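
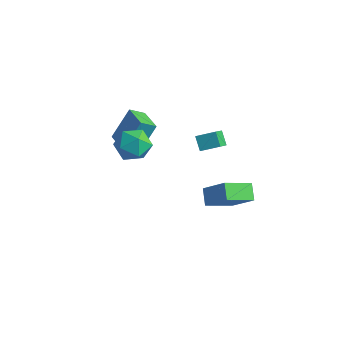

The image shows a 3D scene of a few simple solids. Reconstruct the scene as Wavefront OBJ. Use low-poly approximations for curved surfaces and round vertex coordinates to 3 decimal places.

v 3.175 0.508 3.675
v 3.917 1.133 4.077
v 2.843 1.342 2.99
v 3.585 1.968 3.391
v 3.735 0.232 3.069
v 4.477 0.858 3.47
v 3.403 1.067 2.383
v 4.145 1.692 2.785
v 0.113 -1.067 3.062
v 0.916 -0.801 3.651
v 1.024 -2.279 2.369
v 1.827 -2.013 2.958
v 0.995 -2.445 3.386
v 0.432 -1.696 3.814
v 1.508 -1.384 2.206
v 0.945 -0.635 2.634
v 1.778 -0.996 3.122
v 1.461 -1.652 3.851
v 0.479 -1.428 2.169
v 0.162 -2.084 2.898
v -1.374 -0.663 1.546
v -1.149 0.387 3.161
v -0.989 0.04 1.035
v -0.764 1.09 2.651
v 0.004 -1.27 1.749
v 0.229 -0.22 3.365
v 0.389 -0.567 1.239
v 0.614 0.483 2.854
v 3.023 3.549 -4.274
v 2.481 2.056 -3.541
v 2.379 4.085 -3.658
v 1.837 2.592 -2.925
v 4.343 3.688 -3.015
v 3.801 2.195 -2.282
v 3.699 4.224 -2.399
v 3.157 2.731 -1.666
f 2 4 1
f 5 2 1
f 1 4 3
f 3 5 1
f 2 8 4
f 6 2 5
f 6 8 2
f 4 8 3
f 7 5 3
f 3 8 7
f 7 6 5
f 8 6 7
f 9 20 14
f 9 14 10
f 9 10 16
f 9 16 19
f 9 19 20
f 10 14 18
f 14 20 13
f 20 19 11
f 19 16 15
f 16 10 17
f 12 18 13
f 12 13 11
f 12 11 15
f 12 15 17
f 12 17 18
f 13 18 14
f 11 13 20
f 15 11 19
f 17 15 16
f 18 17 10
f 22 24 21
f 25 22 21
f 21 24 23
f 23 25 21
f 22 28 24
f 26 22 25
f 26 28 22
f 24 28 23
f 27 25 23
f 23 28 27
f 27 26 25
f 28 26 27
f 30 32 29
f 33 30 29
f 29 32 31
f 31 33 29
f 30 36 32
f 34 30 33
f 34 36 30
f 32 36 31
f 35 33 31
f 31 36 35
f 35 34 33
f 36 34 35



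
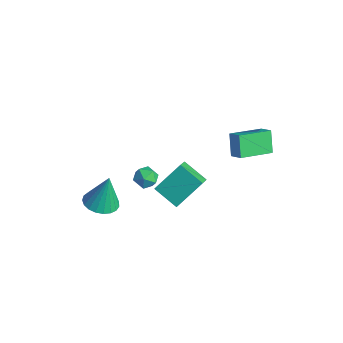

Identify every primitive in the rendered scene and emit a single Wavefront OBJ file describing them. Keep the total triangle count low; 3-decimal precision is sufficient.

v -1.263 0.245 -3.049
v -2.64 -0.204 -2.325
v -1.031 1.775 -1.659
v -2.408 1.326 -0.935
v -0.672 -0.466 -2.365
v -2.049 -0.915 -1.641
v -0.44 1.064 -0.975
v -1.817 0.615 -0.251
v -4.031 -3.037 -3.316
v -3.123 -3.496 -3.245
v -3.929 -2.523 -1.304
v -3.013 -3.1 -3.352
v -3.08 -2.694 -3.452
v -3.311 -2.346 -3.529
v -3.666 -2.118 -3.569
v -4.085 -2.049 -3.566
v -4.494 -2.151 -3.519
v -4.823 -2.406 -3.438
v -5.015 -2.77 -3.335
v -5.037 -3.18 -3.229
v -4.885 -3.566 -3.138
v -4.585 -3.86 -3.078
v -4.189 -4.011 -3.06
v -3.766 -3.995 -3.085
v -3.389 -3.812 -3.151
v -0.559 2.88 2.258
v 0.188 2.928 2.72
v -0.325 4.831 1.675
v 0.423 4.879 2.137
v 0.157 2.461 1.143
v 0.905 2.509 1.605
v 0.392 4.412 0.56
v 1.139 4.46 1.022
v -2.839 -0.799 -1.224
v -2.265 -0.494 -0.835
v -2.615 -1.886 -0.705
v -2.041 -1.581 -0.316
v -2.755 -1.387 -0.153
v -2.893 -0.715 -0.474
v -1.987 -1.665 -1.066
v -2.125 -0.993 -1.387
v -1.739 -1.03 -0.737
v -2.214 -0.858 -0.173
v -2.666 -1.522 -1.367
v -3.141 -1.35 -0.803
f 2 4 1
f 5 2 1
f 1 4 3
f 3 5 1
f 2 8 4
f 6 2 5
f 6 8 2
f 4 8 3
f 7 5 3
f 3 8 7
f 7 6 5
f 8 6 7
f 10 9 12
f 10 12 11
f 12 9 13
f 12 13 11
f 13 9 14
f 13 14 11
f 14 9 15
f 14 15 11
f 15 9 16
f 15 16 11
f 16 9 17
f 16 17 11
f 17 9 18
f 17 18 11
f 18 9 19
f 18 19 11
f 19 9 20
f 19 20 11
f 20 9 21
f 20 21 11
f 21 9 22
f 21 22 11
f 22 9 23
f 22 23 11
f 23 9 24
f 23 24 11
f 24 9 25
f 24 25 11
f 25 9 10
f 25 10 11
f 27 29 26
f 30 27 26
f 26 29 28
f 28 30 26
f 27 33 29
f 31 27 30
f 31 33 27
f 29 33 28
f 32 30 28
f 28 33 32
f 32 31 30
f 33 31 32
f 34 45 39
f 34 39 35
f 34 35 41
f 34 41 44
f 34 44 45
f 35 39 43
f 39 45 38
f 45 44 36
f 44 41 40
f 41 35 42
f 37 43 38
f 37 38 36
f 37 36 40
f 37 40 42
f 37 42 43
f 38 43 39
f 36 38 45
f 40 36 44
f 42 40 41
f 43 42 35



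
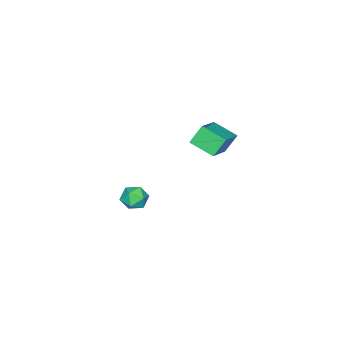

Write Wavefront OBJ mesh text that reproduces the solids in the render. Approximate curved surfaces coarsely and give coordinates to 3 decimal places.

v 3.747 -1.838 -3.529
v 4.253 -2.095 -3.23
v 3.127 -2.545 -3.09
v 3.633 -2.802 -2.791
v 3.421 -2.221 -2.621
v 3.804 -1.784 -2.893
v 3.576 -2.856 -3.427
v 3.959 -2.419 -3.699
v 4.147 -2.724 -3.167
v 4.051 -2.331 -2.669
v 3.329 -2.309 -3.651
v 3.233 -1.916 -3.153
v 2.752 1.905 1.762
v 2.825 0.872 2.161
v 4.067 2.251 2.419
v 4.139 1.217 2.818
v 3.201 1.643 1.002
v 3.273 0.609 1.401
v 4.515 1.988 1.659
v 4.588 0.955 2.058
f 1 12 6
f 1 6 2
f 1 2 8
f 1 8 11
f 1 11 12
f 2 6 10
f 6 12 5
f 12 11 3
f 11 8 7
f 8 2 9
f 4 10 5
f 4 5 3
f 4 3 7
f 4 7 9
f 4 9 10
f 5 10 6
f 3 5 12
f 7 3 11
f 9 7 8
f 10 9 2
f 14 16 13
f 17 14 13
f 13 16 15
f 15 17 13
f 14 20 16
f 18 14 17
f 18 20 14
f 16 20 15
f 19 17 15
f 15 20 19
f 19 18 17
f 20 18 19



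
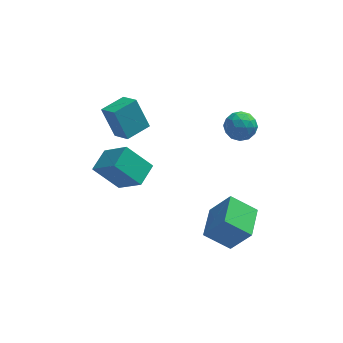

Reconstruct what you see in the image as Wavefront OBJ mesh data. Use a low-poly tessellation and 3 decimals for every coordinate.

v 2.857 1.402 4.345
v 3.639 1.173 3.749
v 1.901 0.407 3.471
v 2.683 0.178 2.875
v 2.669 -0.138 3.834
v 3.26 0.477 4.374
v 2.28 1.103 2.846
v 2.871 1.718 3.386
v 3.283 0.988 2.823
v 3.523 0.221 3.434
v 2.017 1.359 3.786
v 2.257 0.592 4.397
v 3.332 1.375 4.123
v 2.208 0.205 3.097
v 2.199 0.02 3.66
v 2.659 -0.115 3.31
v 3.109 0.966 4.491
v 3.569 0.831 4.141
v 2.998 0.06 4.191
v 1.971 0.749 3.079
v 2.431 0.614 2.729
v 2.881 1.695 3.91
v 3.341 1.56 3.56
v 2.542 1.52 3.029
v 3.582 1.131 3.229
v 3.02 0.547 2.716
v 2.783 1.091 2.698
v 3.131 1.452 3.016
v 3.723 0.681 3.588
v 3.161 0.096 3.075
v 3.153 -0.09 3.638
v 3.5 0.272 3.955
v 3.514 0.572 3.044
v 2.379 1.484 4.145
v 1.817 0.899 3.632
v 2.04 1.308 3.265
v 2.387 1.67 3.582
v 2.52 1.033 4.504
v 1.958 0.449 3.991
v 2.409 0.128 4.204
v 2.757 0.489 4.522
v 2.026 1.008 4.176
v 1.768 -4.77 -1.827
v 0.298 -4.435 -0.772
v 2.286 -2.799 -1.732
v 0.816 -2.464 -0.677
v 2.864 -5.136 -0.183
v 1.394 -4.801 0.872
v 3.382 -3.165 -0.088
v 1.912 -2.83 0.967
v -4.166 2.223 1.74
v -4.87 2.927 3.532
v -2.874 3.192 1.866
v -3.578 3.896 3.658
v -3.482 1.224 2.402
v -4.186 1.928 4.194
v -2.19 2.193 2.528
v -2.894 2.897 4.32
v -2.977 -3.433 3.094
v -4.374 -3.05 4.517
v -4.14 -2.307 1.649
v -5.537 -1.924 3.072
v -2.263 -2.216 3.468
v -3.66 -1.833 4.891
v -3.426 -1.09 2.023
v -4.823 -0.707 3.446
f 1 38 17
f 38 12 41
f 17 41 6
f 38 41 17
f 1 17 13
f 17 6 18
f 13 18 2
f 17 18 13
f 1 13 22
f 13 2 23
f 22 23 8
f 13 23 22
f 1 22 34
f 22 8 37
f 34 37 11
f 22 37 34
f 1 34 38
f 34 11 42
f 38 42 12
f 34 42 38
f 2 18 29
f 18 6 32
f 29 32 10
f 18 32 29
f 6 41 19
f 41 12 40
f 19 40 5
f 41 40 19
f 12 42 39
f 42 11 35
f 39 35 3
f 42 35 39
f 11 37 36
f 37 8 24
f 36 24 7
f 37 24 36
f 8 23 28
f 23 2 25
f 28 25 9
f 23 25 28
f 4 30 16
f 30 10 31
f 16 31 5
f 30 31 16
f 4 16 14
f 16 5 15
f 14 15 3
f 16 15 14
f 4 14 21
f 14 3 20
f 21 20 7
f 14 20 21
f 4 21 26
f 21 7 27
f 26 27 9
f 21 27 26
f 4 26 30
f 26 9 33
f 30 33 10
f 26 33 30
f 5 31 19
f 31 10 32
f 19 32 6
f 31 32 19
f 3 15 39
f 15 5 40
f 39 40 12
f 15 40 39
f 7 20 36
f 20 3 35
f 36 35 11
f 20 35 36
f 9 27 28
f 27 7 24
f 28 24 8
f 27 24 28
f 10 33 29
f 33 9 25
f 29 25 2
f 33 25 29
f 44 46 43
f 47 44 43
f 43 46 45
f 45 47 43
f 44 50 46
f 48 44 47
f 48 50 44
f 46 50 45
f 49 47 45
f 45 50 49
f 49 48 47
f 50 48 49
f 52 54 51
f 55 52 51
f 51 54 53
f 53 55 51
f 52 58 54
f 56 52 55
f 56 58 52
f 54 58 53
f 57 55 53
f 53 58 57
f 57 56 55
f 58 56 57
f 60 62 59
f 63 60 59
f 59 62 61
f 61 63 59
f 60 66 62
f 64 60 63
f 64 66 60
f 62 66 61
f 65 63 61
f 61 66 65
f 65 64 63
f 66 64 65



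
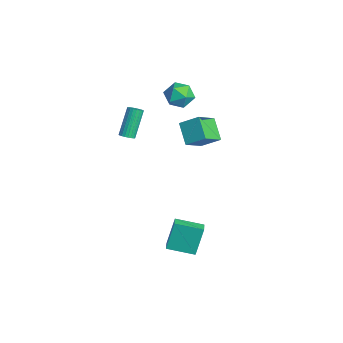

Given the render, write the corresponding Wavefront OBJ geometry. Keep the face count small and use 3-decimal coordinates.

v -2.374 1.773 3.777
v -1.871 1.072 4.279
v -3.609 0.748 3.581
v -3.106 0.047 4.083
v -3.448 0.854 4.561
v -2.685 1.488 4.682
v -2.795 0.332 3.178
v -2.032 0.966 3.299
v -2.131 0.181 3.909
v -2.535 0.504 4.764
v -2.945 1.316 3.096
v -3.349 1.639 3.951
v 2.896 -1.465 -4.474
v 2.552 -0.866 -2.672
v 3.518 0.088 -4.872
v 3.173 0.688 -3.07
v 3.647 -1.708 -4.25
v 3.302 -1.108 -2.448
v 4.268 -0.154 -4.648
v 3.924 0.445 -2.846
v -0.741 0.324 2.996
v -0.151 1.318 3.768
v -1.504 1.49 2.077
v -0.914 2.484 2.849
v 0.494 0.356 2.011
v 1.084 1.35 2.783
v -0.269 1.522 1.092
v 0.321 2.516 1.864
v -2.529 -2.321 1.069
v -2.134 -2.021 1.13
v -2.975 -1.259 2.813
v -3.371 -1.559 2.751
v -2.25 -1.909 1.021
v -3.092 -1.147 2.704
v -2.409 -1.859 0.919
v -3.251 -1.097 2.602
v -2.586 -1.88 0.84
v -3.428 -1.118 2.523
v -2.755 -1.968 0.796
v -3.596 -1.206 2.479
v -2.889 -2.109 0.793
v -3.73 -1.347 2.476
v -2.968 -2.283 0.832
v -3.81 -1.521 2.515
v -2.981 -2.463 0.907
v -3.822 -1.701 2.59
v -2.925 -2.621 1.007
v -3.766 -1.859 2.69
v -2.808 -2.733 1.116
v -3.65 -1.971 2.799
v -2.649 -2.783 1.218
v -3.491 -2.021 2.901
v -2.472 -2.762 1.297
v -3.314 -2 2.98
v -2.304 -2.674 1.341
v -3.145 -1.912 3.024
v -2.17 -2.533 1.344
v -3.011 -1.771 3.027
v -2.09 -2.359 1.305
v -2.932 -1.597 2.988
v -2.078 -2.179 1.23
v -2.919 -1.417 2.913
f 1 12 6
f 1 6 2
f 1 2 8
f 1 8 11
f 1 11 12
f 2 6 10
f 6 12 5
f 12 11 3
f 11 8 7
f 8 2 9
f 4 10 5
f 4 5 3
f 4 3 7
f 4 7 9
f 4 9 10
f 5 10 6
f 3 5 12
f 7 3 11
f 9 7 8
f 10 9 2
f 14 16 13
f 17 14 13
f 13 16 15
f 15 17 13
f 14 20 16
f 18 14 17
f 18 20 14
f 16 20 15
f 19 17 15
f 15 20 19
f 19 18 17
f 20 18 19
f 22 24 21
f 25 22 21
f 21 24 23
f 23 25 21
f 22 28 24
f 26 22 25
f 26 28 22
f 24 28 23
f 27 25 23
f 23 28 27
f 27 26 25
f 28 26 27
f 30 29 33
f 30 33 31
f 31 33 34
f 31 34 32
f 33 29 35
f 33 35 34
f 34 35 36
f 34 36 32
f 35 29 37
f 35 37 36
f 36 37 38
f 36 38 32
f 37 29 39
f 37 39 38
f 38 39 40
f 38 40 32
f 39 29 41
f 39 41 40
f 40 41 42
f 40 42 32
f 41 29 43
f 41 43 42
f 42 43 44
f 42 44 32
f 43 29 45
f 43 45 44
f 44 45 46
f 44 46 32
f 45 29 47
f 45 47 46
f 46 47 48
f 46 48 32
f 47 29 49
f 47 49 48
f 48 49 50
f 48 50 32
f 49 29 51
f 49 51 50
f 50 51 52
f 50 52 32
f 51 29 53
f 51 53 52
f 52 53 54
f 52 54 32
f 53 29 55
f 53 55 54
f 54 55 56
f 54 56 32
f 55 29 57
f 55 57 56
f 56 57 58
f 56 58 32
f 57 29 59
f 57 59 58
f 58 59 60
f 58 60 32
f 59 29 61
f 59 61 60
f 60 61 62
f 60 62 32
f 61 29 30
f 61 30 62
f 62 30 31
f 62 31 32



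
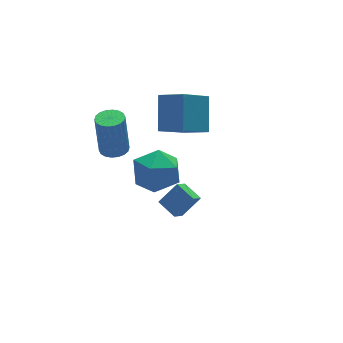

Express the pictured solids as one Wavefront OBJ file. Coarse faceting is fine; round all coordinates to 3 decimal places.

v -0.782 3.669 -3.228
v 0.133 4.018 -2.466
v -0.533 1.762 -2.654
v 0.382 2.111 -1.892
v -0.789 2.436 -1.644
v -0.943 3.615 -1.999
v 0.543 2.165 -3.121
v 0.389 3.344 -3.476
v 0.952 3.088 -2.4
v 0.129 3.256 -1.487
v -0.529 2.524 -3.633
v -1.352 2.692 -2.72
v -1.885 -2.252 0.061
v -2.439 -2.572 0.635
v -2.112 -1.352 0.343
v -2.666 -1.672 0.917
v -1.034 -2.288 0.863
v -1.588 -2.608 1.437
v -1.261 -1.388 1.145
v -1.815 -1.708 1.719
v -2.796 1.841 1.424
v -2.395 1.347 1.494
v -2.422 1.606 3.447
v -2.824 2.099 3.376
v -2.218 1.569 1.468
v -2.246 1.828 3.42
v -2.156 1.845 1.432
v -2.184 2.103 3.385
v -2.221 2.12 1.395
v -2.248 2.378 3.348
v -2.4 2.339 1.363
v -2.427 2.598 3.316
v -2.657 2.46 1.344
v -2.684 2.719 3.296
v -2.942 2.458 1.34
v -2.969 2.717 3.293
v -3.198 2.334 1.353
v -3.225 2.593 3.306
v -3.374 2.112 1.38
v -3.402 2.371 3.332
v -3.436 1.837 1.415
v -3.464 2.095 3.368
v -3.372 1.562 1.452
v -3.399 1.82 3.405
v -3.193 1.342 1.484
v -3.22 1.601 3.437
v -2.936 1.221 1.504
v -2.963 1.48 3.456
v -2.651 1.223 1.507
v -2.678 1.482 3.46
v 0.384 1.537 1.349
v 1.074 2.714 2.555
v -0.314 2.512 0.798
v 0.375 3.688 2.003
v 1.865 1.912 0.137
v 2.554 3.088 1.342
v 1.166 2.886 -0.415
v 1.856 4.063 0.791
f 1 12 6
f 1 6 2
f 1 2 8
f 1 8 11
f 1 11 12
f 2 6 10
f 6 12 5
f 12 11 3
f 11 8 7
f 8 2 9
f 4 10 5
f 4 5 3
f 4 3 7
f 4 7 9
f 4 9 10
f 5 10 6
f 3 5 12
f 7 3 11
f 9 7 8
f 10 9 2
f 14 16 13
f 17 14 13
f 13 16 15
f 15 17 13
f 14 20 16
f 18 14 17
f 18 20 14
f 16 20 15
f 19 17 15
f 15 20 19
f 19 18 17
f 20 18 19
f 22 21 25
f 22 25 23
f 23 25 26
f 23 26 24
f 25 21 27
f 25 27 26
f 26 27 28
f 26 28 24
f 27 21 29
f 27 29 28
f 28 29 30
f 28 30 24
f 29 21 31
f 29 31 30
f 30 31 32
f 30 32 24
f 31 21 33
f 31 33 32
f 32 33 34
f 32 34 24
f 33 21 35
f 33 35 34
f 34 35 36
f 34 36 24
f 35 21 37
f 35 37 36
f 36 37 38
f 36 38 24
f 37 21 39
f 37 39 38
f 38 39 40
f 38 40 24
f 39 21 41
f 39 41 40
f 40 41 42
f 40 42 24
f 41 21 43
f 41 43 42
f 42 43 44
f 42 44 24
f 43 21 45
f 43 45 44
f 44 45 46
f 44 46 24
f 45 21 47
f 45 47 46
f 46 47 48
f 46 48 24
f 47 21 49
f 47 49 48
f 48 49 50
f 48 50 24
f 49 21 22
f 49 22 50
f 50 22 23
f 50 23 24
f 52 54 51
f 55 52 51
f 51 54 53
f 53 55 51
f 52 58 54
f 56 52 55
f 56 58 52
f 54 58 53
f 57 55 53
f 53 58 57
f 57 56 55
f 58 56 57



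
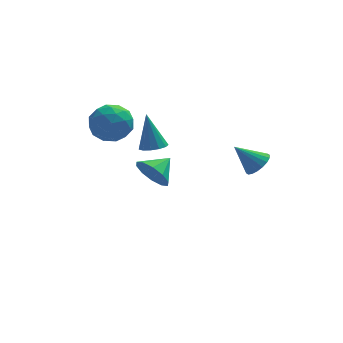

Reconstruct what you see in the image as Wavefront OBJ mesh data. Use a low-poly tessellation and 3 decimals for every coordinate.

v 3.172 -3 0.181
v 3.662 -2.6 0.584
v 2.108 -2.78 1.259
v 3.517 -2.368 0.393
v 3.303 -2.261 0.16
v 3.063 -2.301 -0.068
v 2.844 -2.478 -0.248
v 2.691 -2.759 -0.342
v 2.632 -3.088 -0.333
v 2.681 -3.399 -0.222
v 2.827 -3.631 -0.031
v 3.041 -3.738 0.202
v 3.28 -3.698 0.43
v 3.499 -3.521 0.61
v 3.652 -3.24 0.704
v 3.711 -2.911 0.695
v -1.275 0.136 -0.336
v -0.577 0.082 -0.218
v -1.545 0.724 1.536
v -0.642 0.456 -0.345
v -0.907 0.728 -0.469
v -1.29 0.812 -0.551
v -1.668 0.682 -0.564
v -1.921 0.378 -0.505
v -1.97 -0.003 -0.392
v -1.798 -0.34 -0.261
v -1.46 -0.526 -0.154
v -1.063 -0.501 -0.105
v -0.735 -0.275 -0.129
v -2.883 3.087 0.269
v -2.227 2.322 -0.32
v -3.993 1.678 0.86
v -3.337 0.913 0.271
v -2.904 1.451 1.212
v -2.218 2.322 0.847
v -4.002 1.678 -0.307
v -3.316 2.549 -0.672
v -2.918 1.452 -0.676
v -2.239 1.311 0.263
v -3.981 2.689 0.277
v -3.302 2.548 1.216
v -2.458 2.828 -0.077
v -3.762 1.172 0.617
v -3.508 1.488 1.171
v -3.122 1.039 0.825
v -2.453 2.828 0.609
v -2.067 2.379 0.262
v -2.465 1.866 1.163
v -4.153 1.621 0.278
v -3.767 1.172 -0.069
v -3.098 2.961 -0.285
v -2.712 2.512 -0.631
v -3.755 2.134 -0.623
v -2.478 1.867 -0.633
v -3.13 1.039 -0.285
v -3.522 1.489 -0.625
v -3.118 2.001 -0.84
v -2.079 1.785 -0.081
v -2.731 0.957 0.266
v -2.477 1.272 0.82
v -2.074 1.784 0.605
v -2.486 1.273 -0.29
v -3.489 3.043 0.274
v -4.141 2.215 0.621
v -4.146 2.216 -0.065
v -3.743 2.728 -0.28
v -3.09 2.961 0.825
v -3.742 2.133 1.173
v -3.102 1.999 1.38
v -2.698 2.511 1.165
v -3.734 2.727 0.83
v -1.08 3.007 -4.11
v -0.356 2.611 -4.774
v -0.12 3.793 -3.53
v -0.62 3.141 -5.055
v -1.06 3.619 -4.974
v -1.508 3.864 -4.564
v -1.793 3.781 -3.979
v -1.805 3.403 -3.445
v -1.541 2.873 -3.164
v -1.101 2.394 -3.245
v -0.653 2.15 -3.656
v -0.368 2.233 -4.24
f 2 1 4
f 2 4 3
f 4 1 5
f 4 5 3
f 5 1 6
f 5 6 3
f 6 1 7
f 6 7 3
f 7 1 8
f 7 8 3
f 8 1 9
f 8 9 3
f 9 1 10
f 9 10 3
f 10 1 11
f 10 11 3
f 11 1 12
f 11 12 3
f 12 1 13
f 12 13 3
f 13 1 14
f 13 14 3
f 14 1 15
f 14 15 3
f 15 1 16
f 15 16 3
f 16 1 2
f 16 2 3
f 18 17 20
f 18 20 19
f 20 17 21
f 20 21 19
f 21 17 22
f 21 22 19
f 22 17 23
f 22 23 19
f 23 17 24
f 23 24 19
f 24 17 25
f 24 25 19
f 25 17 26
f 25 26 19
f 26 17 27
f 26 27 19
f 27 17 28
f 27 28 19
f 28 17 29
f 28 29 19
f 29 17 18
f 29 18 19
f 30 67 46
f 67 41 70
f 46 70 35
f 67 70 46
f 30 46 42
f 46 35 47
f 42 47 31
f 46 47 42
f 30 42 51
f 42 31 52
f 51 52 37
f 42 52 51
f 30 51 63
f 51 37 66
f 63 66 40
f 51 66 63
f 30 63 67
f 63 40 71
f 67 71 41
f 63 71 67
f 31 47 58
f 47 35 61
f 58 61 39
f 47 61 58
f 35 70 48
f 70 41 69
f 48 69 34
f 70 69 48
f 41 71 68
f 71 40 64
f 68 64 32
f 71 64 68
f 40 66 65
f 66 37 53
f 65 53 36
f 66 53 65
f 37 52 57
f 52 31 54
f 57 54 38
f 52 54 57
f 33 59 45
f 59 39 60
f 45 60 34
f 59 60 45
f 33 45 43
f 45 34 44
f 43 44 32
f 45 44 43
f 33 43 50
f 43 32 49
f 50 49 36
f 43 49 50
f 33 50 55
f 50 36 56
f 55 56 38
f 50 56 55
f 33 55 59
f 55 38 62
f 59 62 39
f 55 62 59
f 34 60 48
f 60 39 61
f 48 61 35
f 60 61 48
f 32 44 68
f 44 34 69
f 68 69 41
f 44 69 68
f 36 49 65
f 49 32 64
f 65 64 40
f 49 64 65
f 38 56 57
f 56 36 53
f 57 53 37
f 56 53 57
f 39 62 58
f 62 38 54
f 58 54 31
f 62 54 58
f 73 72 75
f 73 75 74
f 75 72 76
f 75 76 74
f 76 72 77
f 76 77 74
f 77 72 78
f 77 78 74
f 78 72 79
f 78 79 74
f 79 72 80
f 79 80 74
f 80 72 81
f 80 81 74
f 81 72 82
f 81 82 74
f 82 72 83
f 82 83 74
f 83 72 73
f 83 73 74



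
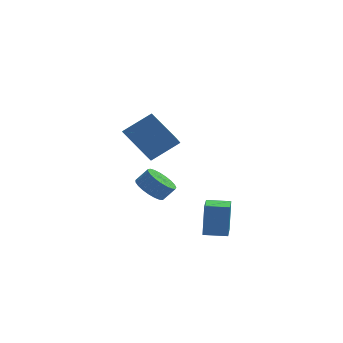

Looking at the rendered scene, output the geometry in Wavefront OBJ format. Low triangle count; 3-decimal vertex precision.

v 1.655 -4.203 -2.963
v 1.754 -3.725 -1.065
v 1.813 -2.427 -3.418
v 1.912 -1.949 -1.52
v 2.988 -4.331 -3
v 3.087 -3.853 -1.102
v 3.146 -2.555 -3.455
v 3.245 -2.077 -1.557
v -2.287 0.875 1.986
v -2.552 -0.496 3.007
v -0.7 1.39 3.088
v -0.964 0.019 4.109
v -1.016 -0.319 0.711
v -1.28 -1.69 1.732
v 0.572 0.196 1.813
v 0.307 -1.175 2.834
v -1.094 3.633 -3.532
v -0.288 3.577 -4.218
v 0.42 3.67 -3.394
v -0.386 3.727 -2.708
v -0.364 4.011 -4.202
v 0.344 4.104 -3.378
v -0.566 4.379 -4.069
v 0.141 4.472 -3.246
v -0.86 4.619 -3.844
v -0.152 4.712 -3.021
v -1.194 4.688 -3.565
v -0.486 4.781 -2.741
v -1.511 4.575 -3.28
v -0.803 4.668 -2.456
v -1.755 4.299 -3.039
v -1.048 4.392 -2.215
v -1.886 3.908 -2.883
v -1.178 4.001 -2.059
v -1.879 3.469 -2.839
v -1.171 3.563 -2.015
v -1.737 3.059 -2.915
v -1.029 3.152 -2.091
v -1.483 2.748 -3.097
v -0.775 2.841 -2.274
v -1.162 2.591 -3.355
v -0.455 2.684 -2.531
v -0.83 2.613 -3.644
v -0.122 2.706 -2.82
v -0.543 2.812 -3.913
v 0.165 2.905 -3.089
v -0.351 3.153 -4.116
v 0.357 3.246 -3.292
f 2 4 1
f 5 2 1
f 1 4 3
f 3 5 1
f 2 8 4
f 6 2 5
f 6 8 2
f 4 8 3
f 7 5 3
f 3 8 7
f 7 6 5
f 8 6 7
f 10 12 9
f 13 10 9
f 9 12 11
f 11 13 9
f 10 16 12
f 14 10 13
f 14 16 10
f 12 16 11
f 15 13 11
f 11 16 15
f 15 14 13
f 16 14 15
f 18 17 21
f 18 21 19
f 19 21 22
f 19 22 20
f 21 17 23
f 21 23 22
f 22 23 24
f 22 24 20
f 23 17 25
f 23 25 24
f 24 25 26
f 24 26 20
f 25 17 27
f 25 27 26
f 26 27 28
f 26 28 20
f 27 17 29
f 27 29 28
f 28 29 30
f 28 30 20
f 29 17 31
f 29 31 30
f 30 31 32
f 30 32 20
f 31 17 33
f 31 33 32
f 32 33 34
f 32 34 20
f 33 17 35
f 33 35 34
f 34 35 36
f 34 36 20
f 35 17 37
f 35 37 36
f 36 37 38
f 36 38 20
f 37 17 39
f 37 39 38
f 38 39 40
f 38 40 20
f 39 17 41
f 39 41 40
f 40 41 42
f 40 42 20
f 41 17 43
f 41 43 42
f 42 43 44
f 42 44 20
f 43 17 45
f 43 45 44
f 44 45 46
f 44 46 20
f 45 17 47
f 45 47 46
f 46 47 48
f 46 48 20
f 47 17 18
f 47 18 48
f 48 18 19
f 48 19 20



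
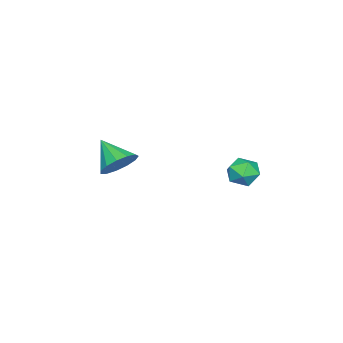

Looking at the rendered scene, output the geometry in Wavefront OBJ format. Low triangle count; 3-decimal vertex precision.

v -1.169 3.133 0.775
v -0.308 3.092 0.637
v -1.032 2.268 1.883
v -0.171 2.227 1.745
v -0.533 2.97 2.026
v -0.618 3.504 1.341
v -0.722 1.856 1.179
v -0.807 2.39 0.494
v -0.032 2.303 0.887
v 0.085 2.992 1.41
v -1.425 2.368 1.11
v -1.308 3.057 1.633
v 0.802 -2.759 1.144
v 1.509 -2.513 1.808
v 0.258 -3.981 2.176
v 1.056 -2.203 1.936
v 0.523 -2.07 1.812
v 0.078 -2.155 1.476
v -0.136 -2.432 1.035
v -0.053 -2.813 0.628
v 0.302 -3.177 0.385
v 0.816 -3.408 0.383
v 1.326 -3.433 0.622
v 1.669 -3.244 1.027
v 1.737 -2.901 1.469
f 1 12 6
f 1 6 2
f 1 2 8
f 1 8 11
f 1 11 12
f 2 6 10
f 6 12 5
f 12 11 3
f 11 8 7
f 8 2 9
f 4 10 5
f 4 5 3
f 4 3 7
f 4 7 9
f 4 9 10
f 5 10 6
f 3 5 12
f 7 3 11
f 9 7 8
f 10 9 2
f 14 13 16
f 14 16 15
f 16 13 17
f 16 17 15
f 17 13 18
f 17 18 15
f 18 13 19
f 18 19 15
f 19 13 20
f 19 20 15
f 20 13 21
f 20 21 15
f 21 13 22
f 21 22 15
f 22 13 23
f 22 23 15
f 23 13 24
f 23 24 15
f 24 13 25
f 24 25 15
f 25 13 14
f 25 14 15



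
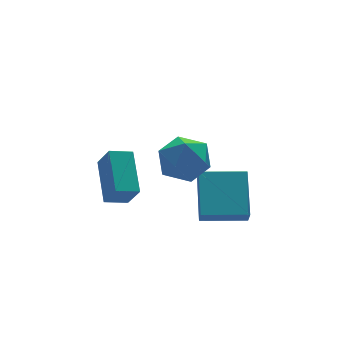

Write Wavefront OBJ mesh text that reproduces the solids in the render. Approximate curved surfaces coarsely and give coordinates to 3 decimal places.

v 1.225 -1.384 -3.626
v 2.049 0.159 -2.411
v 1.422 -0.939 -4.324
v 2.245 0.604 -3.108
v 2.895 -2.224 -3.692
v 3.718 -0.681 -2.476
v 3.091 -1.779 -4.389
v 3.915 -0.236 -3.174
v -0.841 2.517 -4.625
v -0.689 1.804 -3.573
v -0.195 4.231 -3.556
v -0.043 3.517 -2.504
v 0.123 2.323 -4.896
v 0.275 1.609 -3.844
v 0.769 4.036 -3.827
v 0.921 3.323 -2.775
v 0.29 0.156 -0.606
v 1.359 0.545 -0.396
v 0.981 -1.085 -1.824
v 2.05 -0.696 -1.614
v 1.475 -1.279 -0.796
v 1.048 -0.512 -0.044
v 1.292 -0.028 -2.176
v 0.865 0.739 -1.424
v 1.978 0.431 -1.366
v 2.091 -0.342 -0.513
v 0.249 -0.198 -1.707
v 0.362 -0.971 -0.854
f 2 4 1
f 5 2 1
f 1 4 3
f 3 5 1
f 2 8 4
f 6 2 5
f 6 8 2
f 4 8 3
f 7 5 3
f 3 8 7
f 7 6 5
f 8 6 7
f 10 12 9
f 13 10 9
f 9 12 11
f 11 13 9
f 10 16 12
f 14 10 13
f 14 16 10
f 12 16 11
f 15 13 11
f 11 16 15
f 15 14 13
f 16 14 15
f 17 28 22
f 17 22 18
f 17 18 24
f 17 24 27
f 17 27 28
f 18 22 26
f 22 28 21
f 28 27 19
f 27 24 23
f 24 18 25
f 20 26 21
f 20 21 19
f 20 19 23
f 20 23 25
f 20 25 26
f 21 26 22
f 19 21 28
f 23 19 27
f 25 23 24
f 26 25 18



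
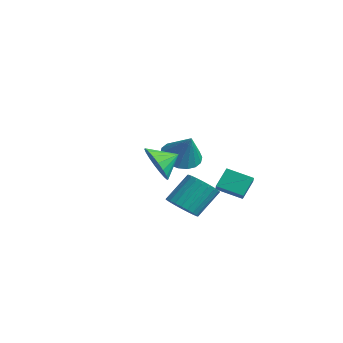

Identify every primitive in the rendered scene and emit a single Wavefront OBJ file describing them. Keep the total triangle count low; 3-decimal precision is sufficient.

v 2.946 -3.895 2.9
v 3.504 -4.36 3.616
v 3.154 -2.905 3.38
v 3.81 -4.268 3.293
v 3.945 -4.102 2.893
v 3.881 -3.895 2.494
v 3.633 -3.688 2.175
v 3.248 -3.522 2
v 2.804 -3.43 2.003
v 2.387 -3.43 2.184
v 2.082 -3.522 2.507
v 1.947 -3.688 2.907
v 2.01 -3.895 3.306
v 2.259 -4.102 3.625
v 2.643 -4.268 3.8
v 3.088 -4.36 3.797
v 2.157 -2.192 -0.295
v 2.927 -1.875 -0.548
v 2.872 -0.73 0.722
v 2.103 -1.048 0.975
v 2.713 -1.684 -0.729
v 2.659 -0.539 0.54
v 2.415 -1.57 -0.845
v 2.361 -0.425 0.424
v 2.078 -1.551 -0.877
v 2.023 -0.406 0.392
v 1.753 -1.629 -0.82
v 1.698 -0.485 0.449
v 1.489 -1.794 -0.683
v 1.434 -0.649 0.586
v 1.327 -2.019 -0.487
v 1.272 -0.874 0.782
v 1.291 -2.27 -0.262
v 1.237 -1.125 1.007
v 1.388 -2.51 -0.042
v 1.333 -1.365 1.228
v 1.601 -2.701 0.14
v 1.547 -1.556 1.409
v 1.899 -2.815 0.256
v 1.845 -1.67 1.525
v 2.237 -2.834 0.288
v 2.182 -1.689 1.557
v 2.562 -2.755 0.231
v 2.507 -1.611 1.5
v 2.826 -2.591 0.094
v 2.771 -1.446 1.363
v 2.988 -2.366 -0.102
v 2.933 -1.221 1.167
v 3.023 -2.115 -0.327
v 2.969 -0.97 0.942
v -2.711 0.494 0.956
v -2.016 -0.066 0.441
v -1.689 0.466 2.364
v -1.884 0.364 0.354
v -1.916 0.82 0.387
v -2.106 1.212 0.531
v -2.415 1.461 0.76
v -2.782 1.519 1.028
v -3.136 1.374 1.281
v -3.405 1.054 1.47
v -3.537 0.624 1.557
v -3.505 0.168 1.525
v -3.315 -0.224 1.38
v -3.006 -0.473 1.151
v -2.639 -0.531 0.883
v -2.285 -0.386 0.63
v 2.347 -0.584 0.611
v 3.193 -1.062 1.169
v 2.138 0.075 1.492
v 2.983 -0.403 2.05
v 3.177 0.323 0.13
v 4.022 -0.155 0.688
v 2.967 0.982 1.011
v 3.813 0.504 1.569
f 2 1 4
f 2 4 3
f 4 1 5
f 4 5 3
f 5 1 6
f 5 6 3
f 6 1 7
f 6 7 3
f 7 1 8
f 7 8 3
f 8 1 9
f 8 9 3
f 9 1 10
f 9 10 3
f 10 1 11
f 10 11 3
f 11 1 12
f 11 12 3
f 12 1 13
f 12 13 3
f 13 1 14
f 13 14 3
f 14 1 15
f 14 15 3
f 15 1 16
f 15 16 3
f 16 1 2
f 16 2 3
f 18 17 21
f 18 21 19
f 19 21 22
f 19 22 20
f 21 17 23
f 21 23 22
f 22 23 24
f 22 24 20
f 23 17 25
f 23 25 24
f 24 25 26
f 24 26 20
f 25 17 27
f 25 27 26
f 26 27 28
f 26 28 20
f 27 17 29
f 27 29 28
f 28 29 30
f 28 30 20
f 29 17 31
f 29 31 30
f 30 31 32
f 30 32 20
f 31 17 33
f 31 33 32
f 32 33 34
f 32 34 20
f 33 17 35
f 33 35 34
f 34 35 36
f 34 36 20
f 35 17 37
f 35 37 36
f 36 37 38
f 36 38 20
f 37 17 39
f 37 39 38
f 38 39 40
f 38 40 20
f 39 17 41
f 39 41 40
f 40 41 42
f 40 42 20
f 41 17 43
f 41 43 42
f 42 43 44
f 42 44 20
f 43 17 45
f 43 45 44
f 44 45 46
f 44 46 20
f 45 17 47
f 45 47 46
f 46 47 48
f 46 48 20
f 47 17 49
f 47 49 48
f 48 49 50
f 48 50 20
f 49 17 18
f 49 18 50
f 50 18 19
f 50 19 20
f 52 51 54
f 52 54 53
f 54 51 55
f 54 55 53
f 55 51 56
f 55 56 53
f 56 51 57
f 56 57 53
f 57 51 58
f 57 58 53
f 58 51 59
f 58 59 53
f 59 51 60
f 59 60 53
f 60 51 61
f 60 61 53
f 61 51 62
f 61 62 53
f 62 51 63
f 62 63 53
f 63 51 64
f 63 64 53
f 64 51 65
f 64 65 53
f 65 51 66
f 65 66 53
f 66 51 52
f 66 52 53
f 68 70 67
f 71 68 67
f 67 70 69
f 69 71 67
f 68 74 70
f 72 68 71
f 72 74 68
f 70 74 69
f 73 71 69
f 69 74 73
f 73 72 71
f 74 72 73



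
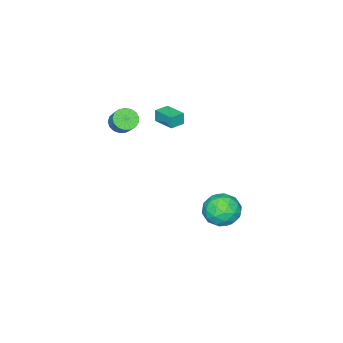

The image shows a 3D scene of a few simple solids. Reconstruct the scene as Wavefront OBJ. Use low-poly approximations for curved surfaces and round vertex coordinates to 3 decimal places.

v 0.049 3.563 -4.807
v 1.218 3.89 -4.553
v 0.042 2.35 -3.207
v 1.211 2.677 -2.953
v 0.293 3.5 -2.815
v 0.297 4.25 -3.804
v 0.963 1.99 -3.956
v 0.967 2.74 -4.945
v 1.783 2.919 -4.027
v 1.369 3.851 -3.322
v -0.109 2.389 -4.438
v -0.523 3.321 -3.733
v 0.634 3.833 -4.82
v 0.626 2.407 -2.94
v 0.086 2.89 -2.858
v 0.773 3.083 -2.709
v 0.093 4.044 -4.38
v 0.78 4.237 -4.231
v 0.236 4.007 -3.209
v 0.48 2.003 -3.529
v 1.167 2.196 -3.38
v 0.487 3.157 -5.051
v 1.174 3.35 -4.902
v 1.024 2.233 -4.551
v 1.654 3.454 -4.362
v 1.649 2.741 -3.422
v 1.504 2.338 -4.012
v 1.506 2.778 -4.593
v 1.41 4.003 -3.948
v 1.406 3.29 -3.007
v 0.866 3.773 -2.926
v 0.869 4.214 -3.507
v 1.742 3.431 -3.639
v -0.146 2.95 -4.753
v -0.15 2.237 -3.812
v 0.391 2.026 -4.253
v 0.394 2.467 -4.834
v -0.389 3.499 -4.338
v -0.394 2.786 -3.398
v -0.246 3.462 -3.167
v -0.244 3.902 -3.748
v -0.482 2.809 -4.121
v 3.604 -1.889 3.305
v 4.181 -2.386 3.473
v 4.513 -1.748 4.223
v 3.936 -1.251 4.055
v 4.33 -2.161 3.215
v 4.662 -1.522 3.966
v 4.312 -1.873 2.978
v 4.644 -1.234 3.729
v 4.132 -1.589 2.816
v 4.464 -0.95 3.566
v 3.831 -1.374 2.765
v 4.163 -0.735 3.516
v 3.478 -1.277 2.839
v 3.81 -0.638 3.589
v 3.154 -1.32 3.019
v 3.486 -0.681 3.77
v 2.933 -1.494 3.264
v 3.265 -0.855 4.015
v 2.866 -1.758 3.519
v 3.198 -1.119 4.27
v 2.968 -2.053 3.725
v 3.299 -1.414 4.475
v 3.215 -2.31 3.834
v 3.547 -1.671 4.585
v 3.552 -2.471 3.822
v 3.884 -1.832 4.573
v 3.901 -2.498 3.692
v 4.232 -1.859 4.442
v -0.195 -1.521 1.827
v -0.258 -1.578 2.683
v 0.056 -0.128 1.939
v -0.007 -0.185 2.795
v 0.747 -1.695 1.885
v 0.684 -1.752 2.741
v 0.998 -0.302 1.997
v 0.935 -0.359 2.853
f 1 38 17
f 38 12 41
f 17 41 6
f 38 41 17
f 1 17 13
f 17 6 18
f 13 18 2
f 17 18 13
f 1 13 22
f 13 2 23
f 22 23 8
f 13 23 22
f 1 22 34
f 22 8 37
f 34 37 11
f 22 37 34
f 1 34 38
f 34 11 42
f 38 42 12
f 34 42 38
f 2 18 29
f 18 6 32
f 29 32 10
f 18 32 29
f 6 41 19
f 41 12 40
f 19 40 5
f 41 40 19
f 12 42 39
f 42 11 35
f 39 35 3
f 42 35 39
f 11 37 36
f 37 8 24
f 36 24 7
f 37 24 36
f 8 23 28
f 23 2 25
f 28 25 9
f 23 25 28
f 4 30 16
f 30 10 31
f 16 31 5
f 30 31 16
f 4 16 14
f 16 5 15
f 14 15 3
f 16 15 14
f 4 14 21
f 14 3 20
f 21 20 7
f 14 20 21
f 4 21 26
f 21 7 27
f 26 27 9
f 21 27 26
f 4 26 30
f 26 9 33
f 30 33 10
f 26 33 30
f 5 31 19
f 31 10 32
f 19 32 6
f 31 32 19
f 3 15 39
f 15 5 40
f 39 40 12
f 15 40 39
f 7 20 36
f 20 3 35
f 36 35 11
f 20 35 36
f 9 27 28
f 27 7 24
f 28 24 8
f 27 24 28
f 10 33 29
f 33 9 25
f 29 25 2
f 33 25 29
f 44 43 47
f 44 47 45
f 45 47 48
f 45 48 46
f 47 43 49
f 47 49 48
f 48 49 50
f 48 50 46
f 49 43 51
f 49 51 50
f 50 51 52
f 50 52 46
f 51 43 53
f 51 53 52
f 52 53 54
f 52 54 46
f 53 43 55
f 53 55 54
f 54 55 56
f 54 56 46
f 55 43 57
f 55 57 56
f 56 57 58
f 56 58 46
f 57 43 59
f 57 59 58
f 58 59 60
f 58 60 46
f 59 43 61
f 59 61 60
f 60 61 62
f 60 62 46
f 61 43 63
f 61 63 62
f 62 63 64
f 62 64 46
f 63 43 65
f 63 65 64
f 64 65 66
f 64 66 46
f 65 43 67
f 65 67 66
f 66 67 68
f 66 68 46
f 67 43 69
f 67 69 68
f 68 69 70
f 68 70 46
f 69 43 44
f 69 44 70
f 70 44 45
f 70 45 46
f 72 74 71
f 75 72 71
f 71 74 73
f 73 75 71
f 72 78 74
f 76 72 75
f 76 78 72
f 74 78 73
f 77 75 73
f 73 78 77
f 77 76 75
f 78 76 77



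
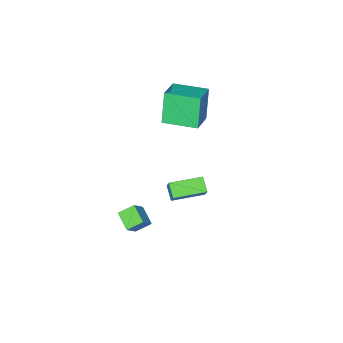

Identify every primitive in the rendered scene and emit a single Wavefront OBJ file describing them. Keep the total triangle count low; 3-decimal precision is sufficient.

v 2.686 0.459 -4.089
v 1.943 0.916 -3.561
v 2.969 1.484 -4.578
v 2.226 1.941 -4.05
v 3.474 0.679 -3.17
v 2.731 1.136 -2.642
v 3.757 1.704 -3.659
v 3.014 2.161 -3.131
v -2.24 1.296 1.786
v -2.793 0.883 3.685
v -0.949 2.052 2.327
v -1.502 1.638 4.225
v -1.218 -0.398 1.715
v -1.771 -0.812 3.613
v 0.073 0.357 2.255
v -0.48 -0.056 4.154
v 0.6 4.298 -0.68
v 0.25 3.575 -0.172
v 0.795 4.685 0.005
v 0.445 3.962 0.513
v 2.235 3.498 -0.693
v 1.885 2.775 -0.185
v 2.43 3.885 -0.008
v 2.08 3.162 0.5
f 2 4 1
f 5 2 1
f 1 4 3
f 3 5 1
f 2 8 4
f 6 2 5
f 6 8 2
f 4 8 3
f 7 5 3
f 3 8 7
f 7 6 5
f 8 6 7
f 10 12 9
f 13 10 9
f 9 12 11
f 11 13 9
f 10 16 12
f 14 10 13
f 14 16 10
f 12 16 11
f 15 13 11
f 11 16 15
f 15 14 13
f 16 14 15
f 18 20 17
f 21 18 17
f 17 20 19
f 19 21 17
f 18 24 20
f 22 18 21
f 22 24 18
f 20 24 19
f 23 21 19
f 19 24 23
f 23 22 21
f 24 22 23



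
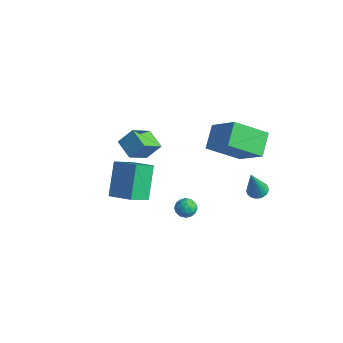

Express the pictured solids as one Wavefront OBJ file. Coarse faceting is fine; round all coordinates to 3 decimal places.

v -2.519 -1.705 0.255
v -3.686 -1.546 0.703
v -2.689 -0.388 -0.656
v -3.856 -0.229 -0.208
v -2.084 -1.031 1.148
v -3.251 -0.872 1.596
v -2.254 0.286 0.237
v -3.421 0.445 0.685
v 2.668 1.467 1.838
v 1.777 -0.094 2.998
v 1.969 2.499 2.689
v 1.078 0.938 3.85
v 4.342 1.502 3.17
v 3.451 -0.059 4.331
v 3.643 2.534 4.022
v 2.752 0.973 5.182
v -2.091 -3.061 0.962
v -0.683 -2.717 1.452
v -2.12 -1.853 0.198
v -0.712 -1.509 0.687
v -1.248 -4.111 -0.727
v 0.16 -3.767 -0.238
v -1.277 -2.903 -1.492
v 0.131 -2.559 -1.002
v 3.578 1.945 -0.409
v 3.862 1.476 -0.628
v 3.822 1.215 1.469
v 4.046 1.634 -0.59
v 4.149 1.846 -0.522
v 4.153 2.075 -0.433
v 4.058 2.281 -0.341
v 3.88 2.43 -0.26
v 3.65 2.494 -0.205
v 3.407 2.463 -0.186
v 3.194 2.343 -0.205
v 3.048 2.154 -0.259
v 2.993 1.929 -0.34
v 3.039 1.707 -0.432
v 3.179 1.525 -0.521
v 3.388 1.417 -0.59
v 3.629 1.399 -0.628
v 0.116 0.357 -3.098
v 0.699 0.167 -3.317
v 0.001 -0.567 -2.603
v 0.584 -0.757 -2.822
v 0.542 -0.283 -2.376
v 0.613 0.288 -2.683
v 0.087 -0.688 -3.237
v 0.158 -0.117 -3.544
v 0.682 -0.479 -3.403
v 0.963 -0.229 -2.871
v -0.263 -0.171 -3.049
v 0.018 0.079 -2.517
v 0.418 0.343 -3.251
v 0.282 -0.743 -2.669
v 0.258 -0.465 -2.407
v 0.601 -0.576 -2.536
v 0.367 0.414 -2.878
v 0.71 0.303 -3.007
v 0.618 0.038 -2.454
v -0.01 -0.703 -2.913
v 0.333 -0.814 -3.042
v 0.099 0.176 -3.384
v 0.442 0.065 -3.513
v 0.082 -0.438 -3.466
v 0.75 -0.148 -3.431
v 0.683 -0.691 -3.14
v 0.39 -0.651 -3.384
v 0.432 -0.315 -3.564
v 0.916 -0.001 -3.118
v 0.848 -0.544 -2.827
v 0.823 -0.266 -2.565
v 0.865 0.07 -2.745
v 0.905 -0.381 -3.169
v -0.148 0.144 -3.093
v -0.216 -0.399 -2.802
v -0.165 -0.47 -3.175
v -0.123 -0.134 -3.355
v 0.017 0.291 -2.78
v -0.05 -0.252 -2.489
v 0.268 -0.085 -2.356
v 0.31 0.251 -2.536
v -0.205 -0.019 -2.751
f 2 4 1
f 5 2 1
f 1 4 3
f 3 5 1
f 2 8 4
f 6 2 5
f 6 8 2
f 4 8 3
f 7 5 3
f 3 8 7
f 7 6 5
f 8 6 7
f 10 12 9
f 13 10 9
f 9 12 11
f 11 13 9
f 10 16 12
f 14 10 13
f 14 16 10
f 12 16 11
f 15 13 11
f 11 16 15
f 15 14 13
f 16 14 15
f 18 20 17
f 21 18 17
f 17 20 19
f 19 21 17
f 18 24 20
f 22 18 21
f 22 24 18
f 20 24 19
f 23 21 19
f 19 24 23
f 23 22 21
f 24 22 23
f 26 25 28
f 26 28 27
f 28 25 29
f 28 29 27
f 29 25 30
f 29 30 27
f 30 25 31
f 30 31 27
f 31 25 32
f 31 32 27
f 32 25 33
f 32 33 27
f 33 25 34
f 33 34 27
f 34 25 35
f 34 35 27
f 35 25 36
f 35 36 27
f 36 25 37
f 36 37 27
f 37 25 38
f 37 38 27
f 38 25 39
f 38 39 27
f 39 25 40
f 39 40 27
f 40 25 41
f 40 41 27
f 41 25 26
f 41 26 27
f 42 79 58
f 79 53 82
f 58 82 47
f 79 82 58
f 42 58 54
f 58 47 59
f 54 59 43
f 58 59 54
f 42 54 63
f 54 43 64
f 63 64 49
f 54 64 63
f 42 63 75
f 63 49 78
f 75 78 52
f 63 78 75
f 42 75 79
f 75 52 83
f 79 83 53
f 75 83 79
f 43 59 70
f 59 47 73
f 70 73 51
f 59 73 70
f 47 82 60
f 82 53 81
f 60 81 46
f 82 81 60
f 53 83 80
f 83 52 76
f 80 76 44
f 83 76 80
f 52 78 77
f 78 49 65
f 77 65 48
f 78 65 77
f 49 64 69
f 64 43 66
f 69 66 50
f 64 66 69
f 45 71 57
f 71 51 72
f 57 72 46
f 71 72 57
f 45 57 55
f 57 46 56
f 55 56 44
f 57 56 55
f 45 55 62
f 55 44 61
f 62 61 48
f 55 61 62
f 45 62 67
f 62 48 68
f 67 68 50
f 62 68 67
f 45 67 71
f 67 50 74
f 71 74 51
f 67 74 71
f 46 72 60
f 72 51 73
f 60 73 47
f 72 73 60
f 44 56 80
f 56 46 81
f 80 81 53
f 56 81 80
f 48 61 77
f 61 44 76
f 77 76 52
f 61 76 77
f 50 68 69
f 68 48 65
f 69 65 49
f 68 65 69
f 51 74 70
f 74 50 66
f 70 66 43
f 74 66 70



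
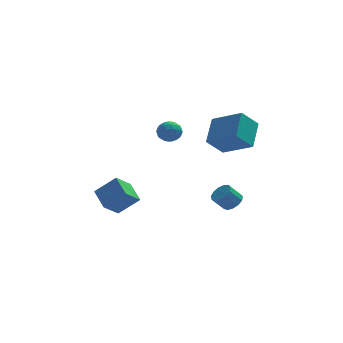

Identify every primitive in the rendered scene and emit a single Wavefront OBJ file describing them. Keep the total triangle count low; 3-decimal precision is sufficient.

v 3.82 2.403 -3.923
v 4.235 2.718 -3.517
v 3.594 2.572 -2.75
v 3.18 2.257 -3.157
v 4.008 2.977 -3.657
v 3.367 2.831 -2.89
v 3.722 3.054 -3.882
v 3.081 2.908 -3.115
v 3.467 2.925 -4.12
v 2.826 2.778 -3.353
v 3.324 2.629 -4.295
v 2.683 2.483 -3.528
v 3.339 2.262 -4.353
v 2.698 2.116 -3.586
v 3.507 1.94 -4.274
v 2.866 1.794 -3.507
v 3.774 1.765 -4.084
v 3.133 1.618 -3.317
v 4.056 1.792 -3.843
v 3.415 1.646 -3.076
v 4.263 2.014 -3.628
v 3.623 1.867 -2.861
v 4.33 2.359 -3.506
v 3.689 2.212 -2.739
v -2.85 -1.873 -1.976
v -3.318 -0.759 -1.421
v -2.138 -1.168 -2.789
v -2.606 -0.054 -2.233
v -1.754 -1.886 -1.027
v -2.222 -0.772 -0.471
v -1.042 -1.181 -1.839
v -1.51 -0.067 -1.284
v 3.655 -1.749 2.817
v 4.019 -0.37 3.778
v 2.237 -0.795 1.987
v 2.601 0.583 2.949
v 4.519 -1.303 1.851
v 4.883 0.075 2.813
v 3.101 -0.35 1.022
v 3.465 1.029 1.983
v 0.331 -1.711 3.331
v 0.911 -1.993 3.523
v -0.151 -2.687 3.357
v 0.429 -2.969 3.549
v 0.097 -2.561 3.97
v 0.395 -1.958 3.953
v 0.365 -2.722 2.927
v 0.663 -2.119 2.91
v 0.932 -2.617 3.273
v 0.766 -2.518 3.918
v -0.006 -2.162 2.962
v -0.172 -2.063 3.607
v 0.664 -1.766 3.425
v 0.096 -2.914 3.455
v -0.099 -2.674 3.702
v 0.242 -2.84 3.815
v 0.36 -1.746 3.678
v 0.701 -1.912 3.791
v 0.222 -2.246 4.053
v 0.059 -2.768 3.089
v 0.4 -2.934 3.202
v 0.518 -1.84 3.065
v 0.859 -2.006 3.178
v 0.538 -2.434 2.827
v 1.017 -2.299 3.391
v 0.733 -2.873 3.406
v 0.696 -2.727 3.04
v 0.871 -2.373 3.031
v 0.919 -2.241 3.77
v 0.636 -2.814 3.785
v 0.441 -2.575 4.032
v 0.616 -2.22 4.023
v 0.932 -2.608 3.623
v 0.124 -1.866 3.095
v -0.159 -2.439 3.11
v 0.144 -2.46 2.857
v 0.319 -2.105 2.848
v 0.027 -1.807 3.474
v -0.257 -2.381 3.489
v -0.111 -2.307 3.849
v 0.064 -1.953 3.84
v -0.172 -2.072 3.257
f 2 1 5
f 2 5 3
f 3 5 6
f 3 6 4
f 5 1 7
f 5 7 6
f 6 7 8
f 6 8 4
f 7 1 9
f 7 9 8
f 8 9 10
f 8 10 4
f 9 1 11
f 9 11 10
f 10 11 12
f 10 12 4
f 11 1 13
f 11 13 12
f 12 13 14
f 12 14 4
f 13 1 15
f 13 15 14
f 14 15 16
f 14 16 4
f 15 1 17
f 15 17 16
f 16 17 18
f 16 18 4
f 17 1 19
f 17 19 18
f 18 19 20
f 18 20 4
f 19 1 21
f 19 21 20
f 20 21 22
f 20 22 4
f 21 1 23
f 21 23 22
f 22 23 24
f 22 24 4
f 23 1 2
f 23 2 24
f 24 2 3
f 24 3 4
f 26 28 25
f 29 26 25
f 25 28 27
f 27 29 25
f 26 32 28
f 30 26 29
f 30 32 26
f 28 32 27
f 31 29 27
f 27 32 31
f 31 30 29
f 32 30 31
f 34 36 33
f 37 34 33
f 33 36 35
f 35 37 33
f 34 40 36
f 38 34 37
f 38 40 34
f 36 40 35
f 39 37 35
f 35 40 39
f 39 38 37
f 40 38 39
f 41 78 57
f 78 52 81
f 57 81 46
f 78 81 57
f 41 57 53
f 57 46 58
f 53 58 42
f 57 58 53
f 41 53 62
f 53 42 63
f 62 63 48
f 53 63 62
f 41 62 74
f 62 48 77
f 74 77 51
f 62 77 74
f 41 74 78
f 74 51 82
f 78 82 52
f 74 82 78
f 42 58 69
f 58 46 72
f 69 72 50
f 58 72 69
f 46 81 59
f 81 52 80
f 59 80 45
f 81 80 59
f 52 82 79
f 82 51 75
f 79 75 43
f 82 75 79
f 51 77 76
f 77 48 64
f 76 64 47
f 77 64 76
f 48 63 68
f 63 42 65
f 68 65 49
f 63 65 68
f 44 70 56
f 70 50 71
f 56 71 45
f 70 71 56
f 44 56 54
f 56 45 55
f 54 55 43
f 56 55 54
f 44 54 61
f 54 43 60
f 61 60 47
f 54 60 61
f 44 61 66
f 61 47 67
f 66 67 49
f 61 67 66
f 44 66 70
f 66 49 73
f 70 73 50
f 66 73 70
f 45 71 59
f 71 50 72
f 59 72 46
f 71 72 59
f 43 55 79
f 55 45 80
f 79 80 52
f 55 80 79
f 47 60 76
f 60 43 75
f 76 75 51
f 60 75 76
f 49 67 68
f 67 47 64
f 68 64 48
f 67 64 68
f 50 73 69
f 73 49 65
f 69 65 42
f 73 65 69



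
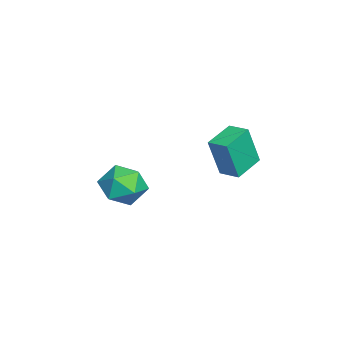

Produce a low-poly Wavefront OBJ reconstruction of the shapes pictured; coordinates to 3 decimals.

v 0.044 -2.815 -1.1
v 0.65 -2.07 -0.514
v 0.77 -4.17 -0.126
v 1.376 -3.425 0.46
v 0.258 -3.466 0.586
v -0.19 -2.628 -0.016
v 1.61 -3.612 -0.624
v 1.162 -2.774 -1.226
v 1.617 -2.562 -0.22
v 0.782 -2.472 0.528
v 0.638 -3.768 -1.168
v -0.197 -3.678 -0.42
v 3.716 0.935 2.357
v 3.939 0.473 4.166
v 2.595 1.704 2.691
v 2.818 1.242 4.5
v 4.262 1.678 2.48
v 4.485 1.216 4.289
v 3.141 2.447 2.814
v 3.364 1.985 4.623
f 1 12 6
f 1 6 2
f 1 2 8
f 1 8 11
f 1 11 12
f 2 6 10
f 6 12 5
f 12 11 3
f 11 8 7
f 8 2 9
f 4 10 5
f 4 5 3
f 4 3 7
f 4 7 9
f 4 9 10
f 5 10 6
f 3 5 12
f 7 3 11
f 9 7 8
f 10 9 2
f 14 16 13
f 17 14 13
f 13 16 15
f 15 17 13
f 14 20 16
f 18 14 17
f 18 20 14
f 16 20 15
f 19 17 15
f 15 20 19
f 19 18 17
f 20 18 19



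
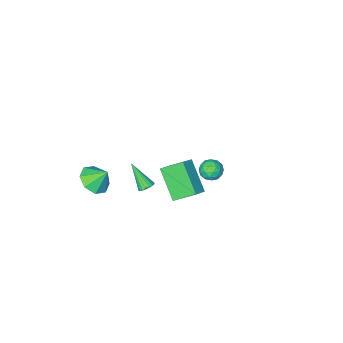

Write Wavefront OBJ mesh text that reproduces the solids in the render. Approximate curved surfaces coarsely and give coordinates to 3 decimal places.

v 2.819 -4.163 -2.754
v 3.637 -4.422 -2.166
v 2.301 -3.557 -1.766
v 3.739 -3.727 -2.539
v 3.302 -3.287 -3.039
v 2.582 -3.36 -3.371
v 2.002 -3.904 -3.342
v 1.9 -4.599 -2.969
v 2.337 -5.039 -2.47
v 3.056 -4.966 -2.137
v 0.91 -1.626 -2.27
v 1.279 -1.854 -2.538
v 1.19 -2.794 -0.89
v 1.392 -1.693 -2.424
v 1.409 -1.519 -2.28
v 1.327 -1.365 -2.134
v 1.163 -1.264 -2.015
v 0.949 -1.234 -1.946
v 0.727 -1.282 -1.942
v 0.541 -1.398 -2.002
v 0.429 -1.559 -2.116
v 0.412 -1.733 -2.26
v 0.494 -1.886 -2.406
v 0.658 -1.988 -2.526
v 0.872 -2.018 -2.594
v 1.094 -1.97 -2.599
v 1.644 3.088 1.379
v 1.451 1.529 2.788
v 0.74 3.95 2.209
v 0.547 2.391 3.618
v 2.413 3.429 1.862
v 2.22 1.87 3.271
v 1.509 4.291 2.692
v 1.316 2.732 4.101
v -4.22 -1.586 -2.989
v -3.81 -1.032 -3.328
v -3.29 -2.388 -3.172
v -2.88 -1.834 -3.511
v -3.019 -1.801 -2.757
v -3.594 -1.305 -2.644
v -3.506 -2.115 -3.856
v -4.081 -1.619 -3.743
v -3.369 -1.359 -3.864
v -3.068 -1.166 -3.185
v -4.032 -2.254 -3.315
v -3.731 -2.061 -2.636
v -4.097 -1.239 -3.142
v -3.003 -2.181 -3.358
v -3.085 -2.162 -2.914
v -2.844 -1.837 -3.114
v -3.97 -1.399 -2.74
v -3.729 -1.074 -2.94
v -3.264 -1.526 -2.604
v -3.371 -2.346 -3.56
v -3.13 -2.021 -3.76
v -4.256 -1.583 -3.386
v -4.015 -1.258 -3.586
v -3.836 -1.894 -3.896
v -3.596 -1.106 -3.657
v -3.049 -1.577 -3.764
v -3.417 -1.742 -3.967
v -3.755 -1.451 -3.901
v -3.42 -0.992 -3.258
v -2.873 -1.463 -3.365
v -2.955 -1.443 -2.922
v -3.293 -1.152 -2.856
v -3.16 -1.184 -3.573
v -4.227 -1.957 -3.135
v -3.68 -2.428 -3.242
v -3.807 -2.268 -3.644
v -4.145 -1.977 -3.578
v -4.051 -1.843 -2.736
v -3.504 -2.314 -2.843
v -3.345 -1.969 -2.599
v -3.683 -1.678 -2.533
v -3.94 -2.236 -2.927
f 2 1 4
f 2 4 3
f 4 1 5
f 4 5 3
f 5 1 6
f 5 6 3
f 6 1 7
f 6 7 3
f 7 1 8
f 7 8 3
f 8 1 9
f 8 9 3
f 9 1 10
f 9 10 3
f 10 1 2
f 10 2 3
f 12 11 14
f 12 14 13
f 14 11 15
f 14 15 13
f 15 11 16
f 15 16 13
f 16 11 17
f 16 17 13
f 17 11 18
f 17 18 13
f 18 11 19
f 18 19 13
f 19 11 20
f 19 20 13
f 20 11 21
f 20 21 13
f 21 11 22
f 21 22 13
f 22 11 23
f 22 23 13
f 23 11 24
f 23 24 13
f 24 11 25
f 24 25 13
f 25 11 26
f 25 26 13
f 26 11 12
f 26 12 13
f 28 30 27
f 31 28 27
f 27 30 29
f 29 31 27
f 28 34 30
f 32 28 31
f 32 34 28
f 30 34 29
f 33 31 29
f 29 34 33
f 33 32 31
f 34 32 33
f 35 72 51
f 72 46 75
f 51 75 40
f 72 75 51
f 35 51 47
f 51 40 52
f 47 52 36
f 51 52 47
f 35 47 56
f 47 36 57
f 56 57 42
f 47 57 56
f 35 56 68
f 56 42 71
f 68 71 45
f 56 71 68
f 35 68 72
f 68 45 76
f 72 76 46
f 68 76 72
f 36 52 63
f 52 40 66
f 63 66 44
f 52 66 63
f 40 75 53
f 75 46 74
f 53 74 39
f 75 74 53
f 46 76 73
f 76 45 69
f 73 69 37
f 76 69 73
f 45 71 70
f 71 42 58
f 70 58 41
f 71 58 70
f 42 57 62
f 57 36 59
f 62 59 43
f 57 59 62
f 38 64 50
f 64 44 65
f 50 65 39
f 64 65 50
f 38 50 48
f 50 39 49
f 48 49 37
f 50 49 48
f 38 48 55
f 48 37 54
f 55 54 41
f 48 54 55
f 38 55 60
f 55 41 61
f 60 61 43
f 55 61 60
f 38 60 64
f 60 43 67
f 64 67 44
f 60 67 64
f 39 65 53
f 65 44 66
f 53 66 40
f 65 66 53
f 37 49 73
f 49 39 74
f 73 74 46
f 49 74 73
f 41 54 70
f 54 37 69
f 70 69 45
f 54 69 70
f 43 61 62
f 61 41 58
f 62 58 42
f 61 58 62
f 44 67 63
f 67 43 59
f 63 59 36
f 67 59 63



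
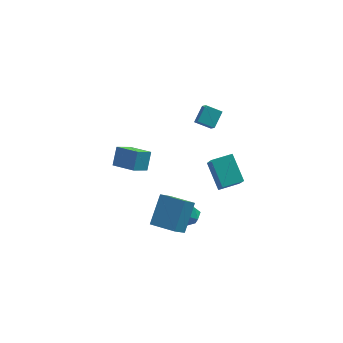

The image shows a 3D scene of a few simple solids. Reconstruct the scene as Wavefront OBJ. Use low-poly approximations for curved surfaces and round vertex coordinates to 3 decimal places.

v -0.13 -0.974 -3.905
v 0.451 -1.326 -3.375
v -1.131 -1.754 -3.325
v -0.55 -2.106 -2.795
v -0.771 -1.277 -2.704
v -0.152 -0.795 -3.062
v -0.528 -2.285 -3.638
v 0.091 -1.803 -3.996
v 0.205 -2.136 -3.209
v 0.055 -1.513 -2.632
v -0.735 -1.567 -4.068
v -0.885 -0.944 -3.491
v 1.338 -3.032 0.925
v 1.477 -3.964 2.243
v 0.799 -1.487 2.074
v 0.938 -2.418 3.392
v 2.662 -2.662 1.048
v 2.801 -3.593 2.366
v 2.123 -1.116 2.197
v 2.262 -2.048 3.515
v -2.908 -4.246 -0.888
v -2.163 -2.803 0.536
v -2.239 -3.583 -1.91
v -1.493 -2.14 -0.486
v -1.507 -5.24 -0.614
v -0.761 -3.797 0.81
v -0.837 -4.577 -1.636
v -0.092 -3.134 -0.212
v 1.312 1.302 2.641
v 1.456 0.596 3.446
v 0.307 1.605 3.088
v 0.452 0.899 3.892
v 1.888 2.201 3.328
v 2.033 1.495 4.132
v 0.884 2.504 3.774
v 1.028 1.798 4.579
v -3.449 2.482 -2.733
v -3.125 3.349 -1.682
v -4.727 3.556 -3.224
v -4.403 4.423 -2.173
v -2.537 3.177 -3.587
v -2.213 4.044 -2.536
v -3.815 4.251 -4.078
v -3.491 5.118 -3.027
f 1 12 6
f 1 6 2
f 1 2 8
f 1 8 11
f 1 11 12
f 2 6 10
f 6 12 5
f 12 11 3
f 11 8 7
f 8 2 9
f 4 10 5
f 4 5 3
f 4 3 7
f 4 7 9
f 4 9 10
f 5 10 6
f 3 5 12
f 7 3 11
f 9 7 8
f 10 9 2
f 14 16 13
f 17 14 13
f 13 16 15
f 15 17 13
f 14 20 16
f 18 14 17
f 18 20 14
f 16 20 15
f 19 17 15
f 15 20 19
f 19 18 17
f 20 18 19
f 22 24 21
f 25 22 21
f 21 24 23
f 23 25 21
f 22 28 24
f 26 22 25
f 26 28 22
f 24 28 23
f 27 25 23
f 23 28 27
f 27 26 25
f 28 26 27
f 30 32 29
f 33 30 29
f 29 32 31
f 31 33 29
f 30 36 32
f 34 30 33
f 34 36 30
f 32 36 31
f 35 33 31
f 31 36 35
f 35 34 33
f 36 34 35
f 38 40 37
f 41 38 37
f 37 40 39
f 39 41 37
f 38 44 40
f 42 38 41
f 42 44 38
f 40 44 39
f 43 41 39
f 39 44 43
f 43 42 41
f 44 42 43



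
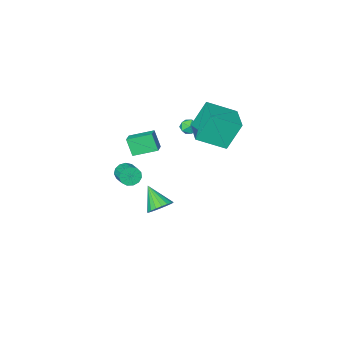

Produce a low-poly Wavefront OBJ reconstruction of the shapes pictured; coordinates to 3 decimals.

v 1.489 1.701 1.87
v 1.573 1.107 3.045
v 0.192 2.585 2.409
v 0.275 1.991 3.585
v 2.085 2.389 2.175
v 2.168 1.795 3.351
v 0.787 3.273 2.715
v 0.871 2.679 3.89
v -3.082 1.736 2.474
v -2.562 1.829 2.074
v -2.798 0.711 2.606
v -2.278 0.804 2.206
v -2.292 1.091 2.803
v -2.468 1.724 2.721
v -2.892 0.816 1.959
v -3.068 1.449 1.877
v -2.445 1.26 1.756
v -2.074 1.43 2.277
v -3.286 1.11 2.403
v -2.915 1.28 2.924
v -3.839 3.269 2.411
v -4.81 3.5 4.338
v -2.923 5.212 2.64
v -3.894 5.442 4.567
v -2.146 2.358 3.373
v -3.117 2.588 5.3
v -1.23 4.3 3.602
v -2.201 4.531 5.529
v -0.261 1.784 -4.168
v 0.656 1.774 -4.24
v -0.179 0.396 -2.932
v 0.592 2.04 -3.936
v 0.358 2.256 -3.678
v 0.002 2.379 -3.518
v -0.406 2.383 -3.486
v -0.785 2.269 -3.589
v -1.061 2.059 -3.807
v -1.178 1.794 -4.096
v -1.113 1.527 -4.4
v -0.88 1.311 -4.658
v -0.523 1.188 -4.819
v -0.115 1.184 -4.851
v 0.264 1.298 -4.747
v 0.54 1.509 -4.529
v 2.417 2.051 0.554
v 2.639 1.754 1.171
v 2.905 2.853 1.603
v 2.683 3.149 0.986
v 2.964 1.771 0.929
v 3.23 2.869 1.361
v 3.115 1.876 0.568
v 3.381 2.975 1
v 3.045 2.037 0.202
v 3.311 3.136 0.634
v 2.775 2.203 -0.052
v 3.041 3.301 0.38
v 2.392 2.32 -0.114
v 2.658 3.418 0.319
v 2.016 2.351 0.037
v 2.282 3.45 0.469
v 1.768 2.288 0.351
v 2.034 3.386 0.784
v 1.726 2.149 0.73
v 1.992 3.247 1.162
v 1.903 1.979 1.053
v 2.169 3.077 1.485
v 2.244 1.832 1.217
v 2.51 2.93 1.65
f 2 4 1
f 5 2 1
f 1 4 3
f 3 5 1
f 2 8 4
f 6 2 5
f 6 8 2
f 4 8 3
f 7 5 3
f 3 8 7
f 7 6 5
f 8 6 7
f 9 20 14
f 9 14 10
f 9 10 16
f 9 16 19
f 9 19 20
f 10 14 18
f 14 20 13
f 20 19 11
f 19 16 15
f 16 10 17
f 12 18 13
f 12 13 11
f 12 11 15
f 12 15 17
f 12 17 18
f 13 18 14
f 11 13 20
f 15 11 19
f 17 15 16
f 18 17 10
f 22 24 21
f 25 22 21
f 21 24 23
f 23 25 21
f 22 28 24
f 26 22 25
f 26 28 22
f 24 28 23
f 27 25 23
f 23 28 27
f 27 26 25
f 28 26 27
f 30 29 32
f 30 32 31
f 32 29 33
f 32 33 31
f 33 29 34
f 33 34 31
f 34 29 35
f 34 35 31
f 35 29 36
f 35 36 31
f 36 29 37
f 36 37 31
f 37 29 38
f 37 38 31
f 38 29 39
f 38 39 31
f 39 29 40
f 39 40 31
f 40 29 41
f 40 41 31
f 41 29 42
f 41 42 31
f 42 29 43
f 42 43 31
f 43 29 44
f 43 44 31
f 44 29 30
f 44 30 31
f 46 45 49
f 46 49 47
f 47 49 50
f 47 50 48
f 49 45 51
f 49 51 50
f 50 51 52
f 50 52 48
f 51 45 53
f 51 53 52
f 52 53 54
f 52 54 48
f 53 45 55
f 53 55 54
f 54 55 56
f 54 56 48
f 55 45 57
f 55 57 56
f 56 57 58
f 56 58 48
f 57 45 59
f 57 59 58
f 58 59 60
f 58 60 48
f 59 45 61
f 59 61 60
f 60 61 62
f 60 62 48
f 61 45 63
f 61 63 62
f 62 63 64
f 62 64 48
f 63 45 65
f 63 65 64
f 64 65 66
f 64 66 48
f 65 45 67
f 65 67 66
f 66 67 68
f 66 68 48
f 67 45 46
f 67 46 68
f 68 46 47
f 68 47 48



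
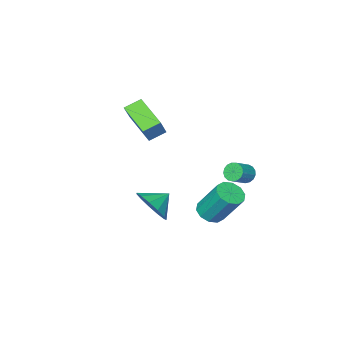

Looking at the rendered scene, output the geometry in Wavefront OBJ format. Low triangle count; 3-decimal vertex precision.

v 0.346 -3.274 -1.286
v 0.321 -4.827 -0.396
v -0.478 -3.019 -0.864
v -0.503 -4.571 0.026
v 1.183 -2.589 -0.066
v 1.158 -4.141 0.824
v 0.359 -2.333 0.356
v 0.334 -3.886 1.246
v -0.24 0.686 -4.398
v 0.435 0.48 -4.143
v 0.134 1.568 -2.467
v -0.54 1.774 -2.722
v 0.487 0.87 -4.387
v 0.187 1.958 -2.712
v 0.262 1.19 -4.635
v -0.038 2.278 -2.96
v -0.155 1.318 -4.793
v -0.455 2.406 -3.118
v -0.604 1.204 -4.799
v -0.905 2.292 -3.124
v -0.914 0.892 -4.653
v -1.215 1.98 -2.977
v -0.967 0.502 -4.408
v -1.267 1.59 -2.733
v -0.742 0.182 -4.16
v -1.042 1.27 -2.485
v -0.325 0.054 -4.002
v -0.625 1.142 -2.327
v 0.125 0.168 -3.996
v -0.176 1.256 -2.321
v 1.766 -1.19 -4.239
v 2.31 -1.206 -3.341
v 0.814 -1.07 -3.661
v 2.28 -0.64 -3.508
v 2.087 -0.247 -3.907
v 1.792 -0.155 -4.411
v 1.489 -0.391 -4.861
v 1.273 -0.88 -5.113
v 1.214 -1.469 -5.088
v 1.33 -1.968 -4.794
v 1.584 -2.221 -4.323
v 1.896 -2.146 -3.826
v 2.167 -1.768 -3.46
v -1.044 2.21 -1.426
v -0.775 1.949 -1.8
v 0.093 2.109 -1.289
v -0.176 2.37 -0.914
v -0.772 2.189 -1.88
v 0.096 2.349 -1.369
v -0.832 2.435 -1.856
v 0.036 2.595 -1.345
v -0.94 2.629 -1.733
v -0.072 2.789 -1.222
v -1.072 2.727 -1.54
v -0.204 2.887 -1.029
v -1.197 2.706 -1.321
v -0.329 2.866 -0.809
v -1.288 2.572 -1.125
v -0.42 2.732 -0.614
v -1.322 2.355 -0.999
v -0.454 2.515 -0.487
v -1.293 2.105 -0.97
v -0.425 2.265 -0.459
v -1.207 1.879 -1.046
v -0.339 2.039 -0.534
v -1.083 1.728 -1.208
v -0.215 1.888 -0.697
v -0.951 1.688 -1.421
v -0.083 1.848 -0.909
v -0.839 1.768 -1.635
v 0.028 1.928 -1.123
f 2 4 1
f 5 2 1
f 1 4 3
f 3 5 1
f 2 8 4
f 6 2 5
f 6 8 2
f 4 8 3
f 7 5 3
f 3 8 7
f 7 6 5
f 8 6 7
f 10 9 13
f 10 13 11
f 11 13 14
f 11 14 12
f 13 9 15
f 13 15 14
f 14 15 16
f 14 16 12
f 15 9 17
f 15 17 16
f 16 17 18
f 16 18 12
f 17 9 19
f 17 19 18
f 18 19 20
f 18 20 12
f 19 9 21
f 19 21 20
f 20 21 22
f 20 22 12
f 21 9 23
f 21 23 22
f 22 23 24
f 22 24 12
f 23 9 25
f 23 25 24
f 24 25 26
f 24 26 12
f 25 9 27
f 25 27 26
f 26 27 28
f 26 28 12
f 27 9 29
f 27 29 28
f 28 29 30
f 28 30 12
f 29 9 10
f 29 10 30
f 30 10 11
f 30 11 12
f 32 31 34
f 32 34 33
f 34 31 35
f 34 35 33
f 35 31 36
f 35 36 33
f 36 31 37
f 36 37 33
f 37 31 38
f 37 38 33
f 38 31 39
f 38 39 33
f 39 31 40
f 39 40 33
f 40 31 41
f 40 41 33
f 41 31 42
f 41 42 33
f 42 31 43
f 42 43 33
f 43 31 32
f 43 32 33
f 45 44 48
f 45 48 46
f 46 48 49
f 46 49 47
f 48 44 50
f 48 50 49
f 49 50 51
f 49 51 47
f 50 44 52
f 50 52 51
f 51 52 53
f 51 53 47
f 52 44 54
f 52 54 53
f 53 54 55
f 53 55 47
f 54 44 56
f 54 56 55
f 55 56 57
f 55 57 47
f 56 44 58
f 56 58 57
f 57 58 59
f 57 59 47
f 58 44 60
f 58 60 59
f 59 60 61
f 59 61 47
f 60 44 62
f 60 62 61
f 61 62 63
f 61 63 47
f 62 44 64
f 62 64 63
f 63 64 65
f 63 65 47
f 64 44 66
f 64 66 65
f 65 66 67
f 65 67 47
f 66 44 68
f 66 68 67
f 67 68 69
f 67 69 47
f 68 44 70
f 68 70 69
f 69 70 71
f 69 71 47
f 70 44 45
f 70 45 71
f 71 45 46
f 71 46 47



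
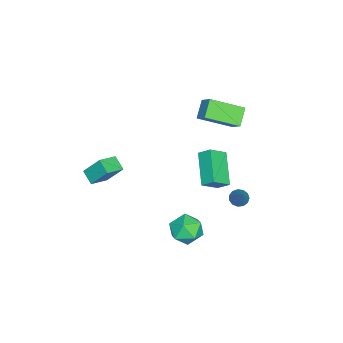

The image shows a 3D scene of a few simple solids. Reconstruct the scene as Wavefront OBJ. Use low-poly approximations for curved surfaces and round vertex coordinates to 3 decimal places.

v -2.387 0.362 0.279
v -3.31 0.322 1.045
v -3.179 2.067 -0.588
v -4.102 2.028 0.179
v -1.798 1.012 1.021
v -2.721 0.973 1.788
v -2.59 2.718 0.155
v -3.513 2.678 0.921
v 2.859 2.451 -3.264
v 3.714 2.429 -3.8
v 2.386 1.051 -3.96
v 3.241 1.029 -4.496
v 3.268 0.887 -3.497
v 3.56 1.752 -3.067
v 2.54 1.728 -4.693
v 2.832 2.593 -4.263
v 3.517 1.982 -4.683
v 3.967 1.462 -3.944
v 2.133 2.018 -3.816
v 2.583 1.498 -3.077
v -1.883 1.535 -2.122
v -1.095 0.908 -1.399
v -1.835 2.216 -1.584
v -1.047 1.589 -0.86
v -0.273 2.291 -3.22
v 0.515 1.664 -2.496
v -0.225 2.972 -2.681
v 0.563 2.345 -1.958
v -1.271 3.167 -4.707
v -0.995 3.505 -5.042
v -0.129 3.733 -3.193
v -1.23 3.67 -4.926
v -1.479 3.676 -4.741
v -1.661 3.52 -4.545
v -1.72 3.252 -4.401
v -1.636 2.957 -4.354
v -1.437 2.729 -4.419
v -1.185 2.64 -4.576
v -0.96 2.719 -4.775
v -0.834 2.94 -4.952
v -0.847 3.233 -5.052
v 3.659 -2.33 -0.546
v 3.191 -2.938 -0.094
v 3.603 -1.445 0.589
v 3.135 -2.053 1.04
v 4.645 -2.787 -0.14
v 4.177 -3.395 0.311
v 4.589 -1.902 0.994
v 4.121 -2.51 1.446
f 2 4 1
f 5 2 1
f 1 4 3
f 3 5 1
f 2 8 4
f 6 2 5
f 6 8 2
f 4 8 3
f 7 5 3
f 3 8 7
f 7 6 5
f 8 6 7
f 9 20 14
f 9 14 10
f 9 10 16
f 9 16 19
f 9 19 20
f 10 14 18
f 14 20 13
f 20 19 11
f 19 16 15
f 16 10 17
f 12 18 13
f 12 13 11
f 12 11 15
f 12 15 17
f 12 17 18
f 13 18 14
f 11 13 20
f 15 11 19
f 17 15 16
f 18 17 10
f 22 24 21
f 25 22 21
f 21 24 23
f 23 25 21
f 22 28 24
f 26 22 25
f 26 28 22
f 24 28 23
f 27 25 23
f 23 28 27
f 27 26 25
f 28 26 27
f 30 29 32
f 30 32 31
f 32 29 33
f 32 33 31
f 33 29 34
f 33 34 31
f 34 29 35
f 34 35 31
f 35 29 36
f 35 36 31
f 36 29 37
f 36 37 31
f 37 29 38
f 37 38 31
f 38 29 39
f 38 39 31
f 39 29 40
f 39 40 31
f 40 29 41
f 40 41 31
f 41 29 30
f 41 30 31
f 43 45 42
f 46 43 42
f 42 45 44
f 44 46 42
f 43 49 45
f 47 43 46
f 47 49 43
f 45 49 44
f 48 46 44
f 44 49 48
f 48 47 46
f 49 47 48



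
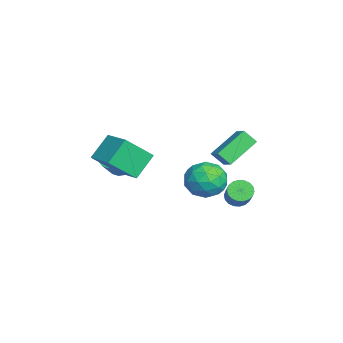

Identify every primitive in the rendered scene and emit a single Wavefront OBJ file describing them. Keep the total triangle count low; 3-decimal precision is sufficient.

v 0.609 -4.427 2.13
v -0.286 -3.543 3.318
v 0.146 -2.991 0.712
v -0.749 -2.107 1.9
v 2.129 -3.493 2.58
v 1.234 -2.609 3.768
v 1.666 -2.057 1.162
v 0.771 -1.173 2.35
v -4.838 3.4 1.094
v -3.931 3.749 1.61
v -4.678 4.107 0.334
v -3.771 4.456 0.85
v -3.649 1.944 -0.01
v -2.742 2.293 0.506
v -3.489 2.651 -0.77
v -2.582 3 -0.254
v 2.269 2.403 0.586
v 2.75 1.677 1.455
v 0.61 1.303 0.585
v 1.091 0.577 1.454
v 0.779 1.736 1.724
v 1.804 2.415 1.725
v 1.556 0.565 0.315
v 2.581 1.244 0.316
v 2.309 0.541 1.287
v 1.829 1.264 2.158
v 1.531 1.716 -0.118
v 1.051 2.439 0.753
v 2.655 2.137 1.021
v 0.705 0.843 1.019
v 0.521 1.525 1.178
v 0.804 1.098 1.689
v 2.099 2.571 1.18
v 2.382 2.144 1.69
v 1.223 2.178 1.848
v 0.978 0.836 0.35
v 1.261 0.409 0.86
v 2.556 1.882 0.351
v 2.839 1.455 0.862
v 2.137 0.802 0.192
v 2.679 1.042 1.433
v 1.704 0.395 1.432
v 1.977 0.388 0.763
v 2.58 0.788 0.763
v 2.396 1.467 1.945
v 1.421 0.821 1.944
v 1.238 1.502 2.103
v 1.84 1.901 2.104
v 2.137 0.799 1.846
v 1.939 2.159 0.096
v 0.964 1.513 0.095
v 1.52 1.079 -0.064
v 2.122 1.478 -0.063
v 1.656 2.585 0.608
v 0.681 1.938 0.607
v 0.78 2.192 1.277
v 1.383 2.592 1.277
v 1.223 2.181 0.194
v -4.304 -2.931 -1.265
v -3.699 -2.724 -1.657
v -2.79 -3.242 -0.527
v -3.396 -3.449 -0.135
v -3.79 -2.414 -1.442
v -2.881 -2.932 -0.312
v -4.019 -2.243 -1.179
v -3.11 -2.761 -0.049
v -4.324 -2.256 -0.94
v -3.415 -2.774 0.19
v -4.624 -2.449 -0.787
v -3.715 -2.967 0.343
v -4.838 -2.772 -0.763
v -3.929 -3.29 0.367
v -4.91 -3.138 -0.873
v -4.001 -3.656 0.257
v -4.819 -3.448 -1.088
v -3.91 -3.966 0.042
v -4.59 -3.619 -1.351
v -3.681 -4.137 -0.221
v -4.285 -3.606 -1.59
v -3.376 -4.124 -0.46
v -3.985 -3.413 -1.743
v -3.076 -3.931 -0.613
v -3.771 -3.09 -1.767
v -2.862 -3.608 -0.637
v -1.891 3.336 -2.334
v -1.502 2.834 -2.694
v -0.339 2.942 -1.585
v -0.729 3.444 -1.226
v -1.401 3.113 -2.827
v -0.238 3.221 -1.718
v -1.397 3.436 -2.862
v -0.235 3.544 -1.754
v -1.491 3.739 -2.793
v -0.329 3.847 -1.684
v -1.664 3.962 -2.633
v -0.502 4.07 -1.524
v -1.883 4.062 -2.414
v -0.72 4.169 -1.305
v -2.103 4.017 -2.179
v -0.94 4.125 -1.07
v -2.281 3.838 -1.975
v -1.118 3.946 -0.866
v -2.382 3.559 -1.842
v -1.219 3.667 -0.733
v -2.385 3.236 -1.806
v -1.223 3.344 -0.698
v -2.291 2.933 -1.876
v -1.129 3.041 -0.767
v -2.118 2.71 -2.036
v -0.956 2.818 -0.927
v -1.9 2.611 -2.255
v -0.737 2.718 -1.146
v -1.68 2.655 -2.49
v -0.517 2.763 -1.381
f 2 4 1
f 5 2 1
f 1 4 3
f 3 5 1
f 2 8 4
f 6 2 5
f 6 8 2
f 4 8 3
f 7 5 3
f 3 8 7
f 7 6 5
f 8 6 7
f 10 12 9
f 13 10 9
f 9 12 11
f 11 13 9
f 10 16 12
f 14 10 13
f 14 16 10
f 12 16 11
f 15 13 11
f 11 16 15
f 15 14 13
f 16 14 15
f 17 54 33
f 54 28 57
f 33 57 22
f 54 57 33
f 17 33 29
f 33 22 34
f 29 34 18
f 33 34 29
f 17 29 38
f 29 18 39
f 38 39 24
f 29 39 38
f 17 38 50
f 38 24 53
f 50 53 27
f 38 53 50
f 17 50 54
f 50 27 58
f 54 58 28
f 50 58 54
f 18 34 45
f 34 22 48
f 45 48 26
f 34 48 45
f 22 57 35
f 57 28 56
f 35 56 21
f 57 56 35
f 28 58 55
f 58 27 51
f 55 51 19
f 58 51 55
f 27 53 52
f 53 24 40
f 52 40 23
f 53 40 52
f 24 39 44
f 39 18 41
f 44 41 25
f 39 41 44
f 20 46 32
f 46 26 47
f 32 47 21
f 46 47 32
f 20 32 30
f 32 21 31
f 30 31 19
f 32 31 30
f 20 30 37
f 30 19 36
f 37 36 23
f 30 36 37
f 20 37 42
f 37 23 43
f 42 43 25
f 37 43 42
f 20 42 46
f 42 25 49
f 46 49 26
f 42 49 46
f 21 47 35
f 47 26 48
f 35 48 22
f 47 48 35
f 19 31 55
f 31 21 56
f 55 56 28
f 31 56 55
f 23 36 52
f 36 19 51
f 52 51 27
f 36 51 52
f 25 43 44
f 43 23 40
f 44 40 24
f 43 40 44
f 26 49 45
f 49 25 41
f 45 41 18
f 49 41 45
f 60 59 63
f 60 63 61
f 61 63 64
f 61 64 62
f 63 59 65
f 63 65 64
f 64 65 66
f 64 66 62
f 65 59 67
f 65 67 66
f 66 67 68
f 66 68 62
f 67 59 69
f 67 69 68
f 68 69 70
f 68 70 62
f 69 59 71
f 69 71 70
f 70 71 72
f 70 72 62
f 71 59 73
f 71 73 72
f 72 73 74
f 72 74 62
f 73 59 75
f 73 75 74
f 74 75 76
f 74 76 62
f 75 59 77
f 75 77 76
f 76 77 78
f 76 78 62
f 77 59 79
f 77 79 78
f 78 79 80
f 78 80 62
f 79 59 81
f 79 81 80
f 80 81 82
f 80 82 62
f 81 59 83
f 81 83 82
f 82 83 84
f 82 84 62
f 83 59 60
f 83 60 84
f 84 60 61
f 84 61 62
f 86 85 89
f 86 89 87
f 87 89 90
f 87 90 88
f 89 85 91
f 89 91 90
f 90 91 92
f 90 92 88
f 91 85 93
f 91 93 92
f 92 93 94
f 92 94 88
f 93 85 95
f 93 95 94
f 94 95 96
f 94 96 88
f 95 85 97
f 95 97 96
f 96 97 98
f 96 98 88
f 97 85 99
f 97 99 98
f 98 99 100
f 98 100 88
f 99 85 101
f 99 101 100
f 100 101 102
f 100 102 88
f 101 85 103
f 101 103 102
f 102 103 104
f 102 104 88
f 103 85 105
f 103 105 104
f 104 105 106
f 104 106 88
f 105 85 107
f 105 107 106
f 106 107 108
f 106 108 88
f 107 85 109
f 107 109 108
f 108 109 110
f 108 110 88
f 109 85 111
f 109 111 110
f 110 111 112
f 110 112 88
f 111 85 113
f 111 113 112
f 112 113 114
f 112 114 88
f 113 85 86
f 113 86 114
f 114 86 87
f 114 87 88

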